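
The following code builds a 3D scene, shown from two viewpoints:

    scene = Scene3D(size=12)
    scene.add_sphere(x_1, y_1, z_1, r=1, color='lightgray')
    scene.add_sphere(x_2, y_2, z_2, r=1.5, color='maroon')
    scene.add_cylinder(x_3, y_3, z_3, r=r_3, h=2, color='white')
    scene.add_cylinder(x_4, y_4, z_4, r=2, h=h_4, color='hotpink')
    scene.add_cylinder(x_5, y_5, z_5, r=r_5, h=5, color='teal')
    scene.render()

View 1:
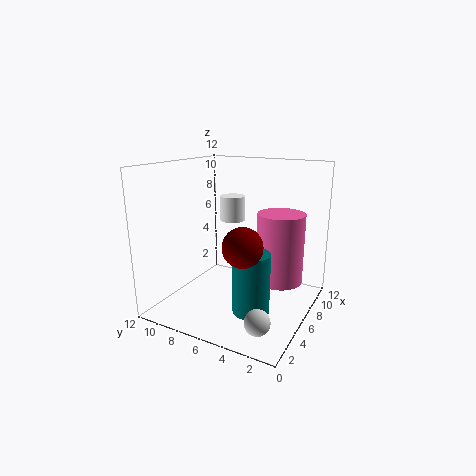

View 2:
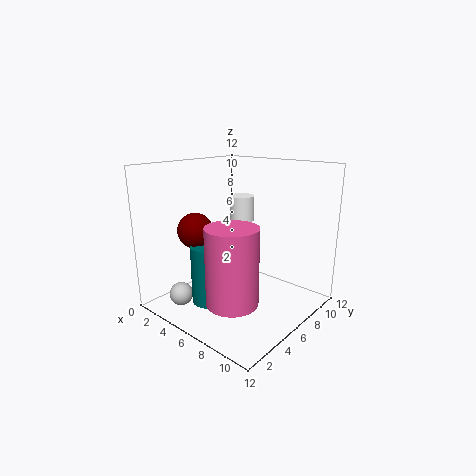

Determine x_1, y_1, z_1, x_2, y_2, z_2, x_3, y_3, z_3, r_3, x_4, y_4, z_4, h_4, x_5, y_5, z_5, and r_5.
x_1 = 2.5; y_1 = 2.5; z_1 = 1; x_2 = 3; y_2 = 4; z_2 = 6.5; x_3 = 6; y_3 = 6.5; z_3 = 7.5; r_3 = 1; x_4 = 8; y_4 = 3; z_4 = 2; h_4 = 6; x_5 = 4.5; y_5 = 4; z_5 = 0.5; r_5 = 1.5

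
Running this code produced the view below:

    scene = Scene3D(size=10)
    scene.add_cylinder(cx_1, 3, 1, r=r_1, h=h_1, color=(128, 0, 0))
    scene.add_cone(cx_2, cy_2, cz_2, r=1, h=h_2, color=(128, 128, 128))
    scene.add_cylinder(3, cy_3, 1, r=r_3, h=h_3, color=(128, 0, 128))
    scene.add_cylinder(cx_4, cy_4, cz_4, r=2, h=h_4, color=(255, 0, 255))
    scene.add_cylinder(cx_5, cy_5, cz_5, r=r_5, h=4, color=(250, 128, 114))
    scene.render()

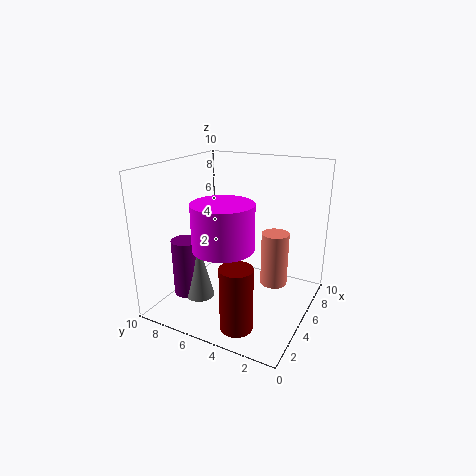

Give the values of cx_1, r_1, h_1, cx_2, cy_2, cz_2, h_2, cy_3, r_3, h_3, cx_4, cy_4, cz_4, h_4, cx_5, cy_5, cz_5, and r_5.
cx_1 = 1
r_1 = 1
h_1 = 4
cx_2 = 3
cy_2 = 7
cz_2 = 1
h_2 = 4
cy_3 = 8
r_3 = 1
h_3 = 4
cx_4 = 3
cy_4 = 5
cz_4 = 5
h_4 = 3
cx_5 = 7
cy_5 = 3
cz_5 = 1
r_5 = 1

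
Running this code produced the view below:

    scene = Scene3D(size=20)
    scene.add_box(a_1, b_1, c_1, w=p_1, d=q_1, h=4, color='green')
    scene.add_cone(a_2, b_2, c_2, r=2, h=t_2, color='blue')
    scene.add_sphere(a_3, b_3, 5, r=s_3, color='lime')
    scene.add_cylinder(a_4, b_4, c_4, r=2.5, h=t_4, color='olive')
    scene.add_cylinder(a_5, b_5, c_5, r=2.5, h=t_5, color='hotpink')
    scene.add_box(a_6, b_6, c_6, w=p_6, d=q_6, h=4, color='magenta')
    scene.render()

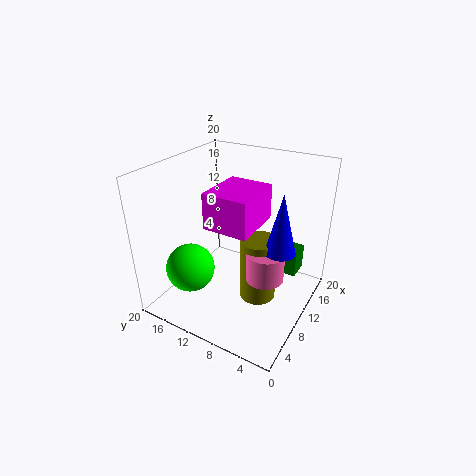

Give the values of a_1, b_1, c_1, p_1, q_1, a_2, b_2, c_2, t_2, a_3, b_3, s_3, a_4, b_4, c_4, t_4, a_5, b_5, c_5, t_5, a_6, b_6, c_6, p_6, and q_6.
a_1 = 16.5; b_1 = 3.5; c_1 = 1.5; p_1 = 3.5; q_1 = 4.5; a_2 = 9.5; b_2 = 3.5; c_2 = 10; t_2 = 8; a_3 = 6.5; b_3 = 16; s_3 = 3.5; a_4 = 9.5; b_4 = 6.5; c_4 = 2; t_4 = 9; a_5 = 8.5; b_5 = 5; c_5 = 6; t_5 = 4; a_6 = 1; b_6 = 4; c_6 = 16; p_6 = 6; q_6 = 5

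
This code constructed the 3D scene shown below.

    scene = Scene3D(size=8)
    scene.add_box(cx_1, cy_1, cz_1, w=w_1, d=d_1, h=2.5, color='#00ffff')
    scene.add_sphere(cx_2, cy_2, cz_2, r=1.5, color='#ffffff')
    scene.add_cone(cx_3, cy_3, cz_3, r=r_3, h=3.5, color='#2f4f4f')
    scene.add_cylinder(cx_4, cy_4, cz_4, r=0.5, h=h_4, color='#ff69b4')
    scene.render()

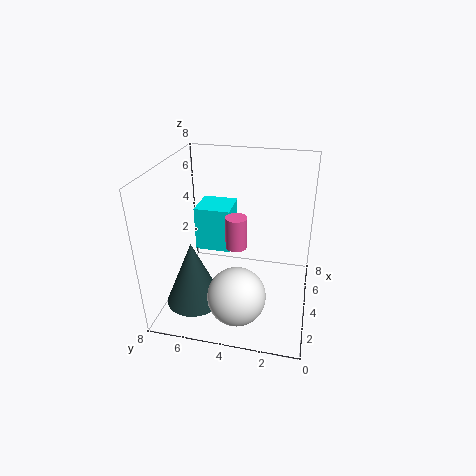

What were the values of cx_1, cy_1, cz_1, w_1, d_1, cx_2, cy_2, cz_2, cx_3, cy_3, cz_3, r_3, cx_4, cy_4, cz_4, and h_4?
cx_1 = 4; cy_1 = 4.5; cz_1 = 3; w_1 = 2; d_1 = 2; cx_2 = 1.5; cy_2 = 3.5; cz_2 = 2; cx_3 = 2; cy_3 = 6; cz_3 = 1; r_3 = 1.5; cx_4 = 1.5; cy_4 = 3.5; cz_4 = 5; h_4 = 1.5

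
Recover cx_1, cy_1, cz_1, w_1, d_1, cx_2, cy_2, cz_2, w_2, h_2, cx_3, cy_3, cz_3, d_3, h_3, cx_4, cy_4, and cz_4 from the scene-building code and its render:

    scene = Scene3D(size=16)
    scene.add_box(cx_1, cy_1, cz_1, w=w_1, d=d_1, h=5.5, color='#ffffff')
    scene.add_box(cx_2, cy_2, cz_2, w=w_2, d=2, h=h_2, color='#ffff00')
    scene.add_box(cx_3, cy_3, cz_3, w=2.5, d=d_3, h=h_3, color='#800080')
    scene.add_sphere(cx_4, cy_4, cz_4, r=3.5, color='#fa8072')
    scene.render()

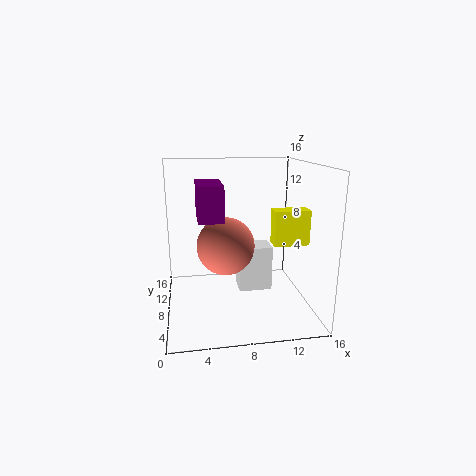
cx_1 = 8.5, cy_1 = 9.5, cz_1 = 0.5, w_1 = 4, d_1 = 3, cx_2 = 12, cy_2 = 7, cz_2 = 7, w_2 = 4, h_2 = 4, cx_3 = 3.5, cy_3 = 3.5, cz_3 = 11, d_3 = 5, h_3 = 3.5, cx_4 = 7, cy_4 = 11, cz_4 = 6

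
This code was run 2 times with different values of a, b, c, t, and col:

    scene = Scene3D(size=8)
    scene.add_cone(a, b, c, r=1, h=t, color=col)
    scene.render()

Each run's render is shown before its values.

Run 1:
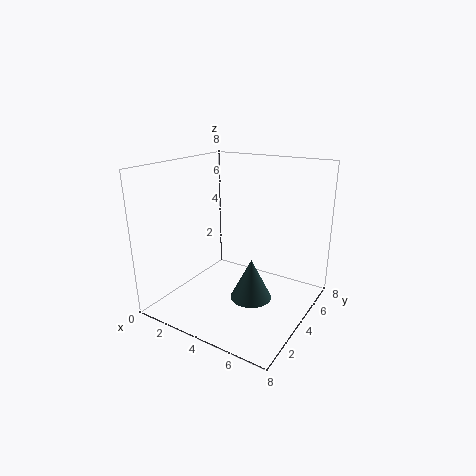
a = 6; b = 2; c = 2; t = 2; col = 'darkslategray'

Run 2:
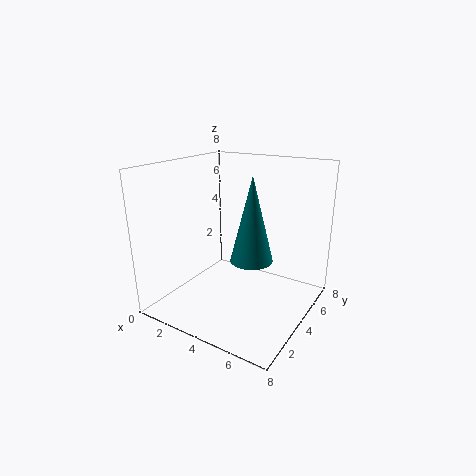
a = 6; b = 2; c = 4; t = 4; col = 'teal'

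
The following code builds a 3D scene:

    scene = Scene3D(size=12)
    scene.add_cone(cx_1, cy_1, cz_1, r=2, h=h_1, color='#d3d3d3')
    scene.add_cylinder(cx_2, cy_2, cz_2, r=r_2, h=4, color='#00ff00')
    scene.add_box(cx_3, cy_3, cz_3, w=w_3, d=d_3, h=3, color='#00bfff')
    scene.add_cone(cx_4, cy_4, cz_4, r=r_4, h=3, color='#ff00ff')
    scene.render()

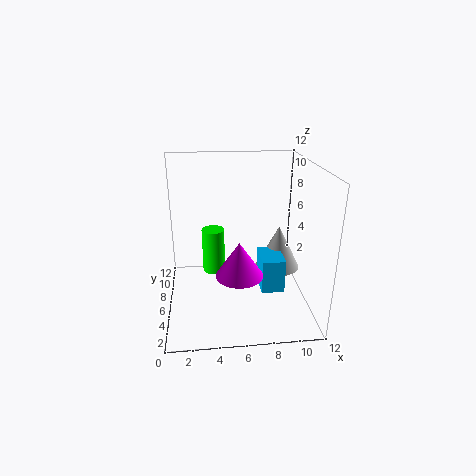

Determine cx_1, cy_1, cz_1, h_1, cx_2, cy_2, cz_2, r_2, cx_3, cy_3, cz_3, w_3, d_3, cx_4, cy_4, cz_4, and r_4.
cx_1 = 10, cy_1 = 8, cz_1 = 2, h_1 = 4, cx_2 = 4, cy_2 = 8, cz_2 = 2, r_2 = 1, cx_3 = 8, cy_3 = 5, cz_3 = 1, w_3 = 2, d_3 = 3, cx_4 = 6, cy_4 = 5, cz_4 = 3, r_4 = 2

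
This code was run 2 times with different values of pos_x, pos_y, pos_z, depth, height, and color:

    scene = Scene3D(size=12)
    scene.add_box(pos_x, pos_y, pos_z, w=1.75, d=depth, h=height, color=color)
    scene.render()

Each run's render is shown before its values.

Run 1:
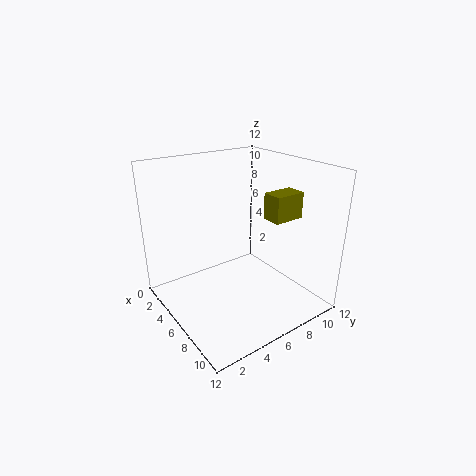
pos_x = 6.25, pos_y = 8.5, pos_z = 7.25, depth = 2.75, height = 2.25, color = 'olive'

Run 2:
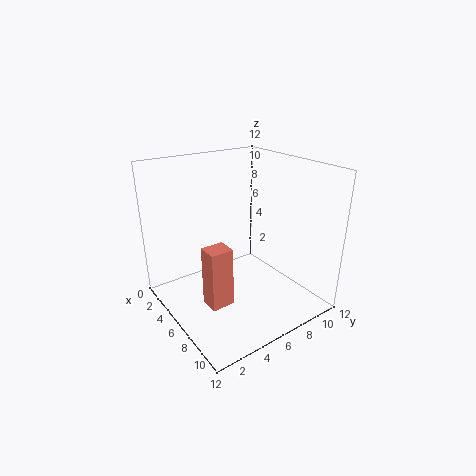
pos_x = 5, pos_y = 3, pos_z = 0.25, depth = 2, height = 5.25, color = 'salmon'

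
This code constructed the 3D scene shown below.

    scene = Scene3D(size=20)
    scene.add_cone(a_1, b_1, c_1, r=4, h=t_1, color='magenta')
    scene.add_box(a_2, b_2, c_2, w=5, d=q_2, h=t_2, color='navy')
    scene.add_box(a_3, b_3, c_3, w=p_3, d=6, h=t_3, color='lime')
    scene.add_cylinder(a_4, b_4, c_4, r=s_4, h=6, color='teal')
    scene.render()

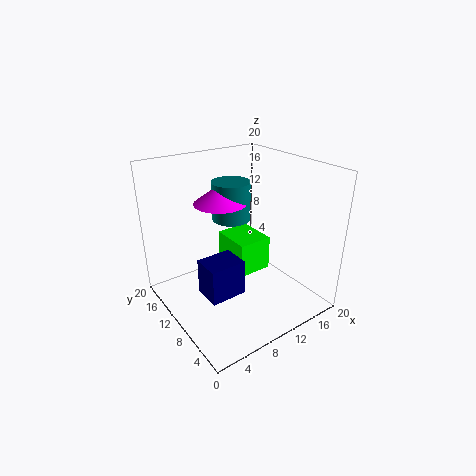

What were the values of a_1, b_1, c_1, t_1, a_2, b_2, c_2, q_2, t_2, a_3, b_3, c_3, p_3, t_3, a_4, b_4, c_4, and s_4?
a_1 = 11, b_1 = 16, c_1 = 13, t_1 = 3, a_2 = 4, b_2 = 7, c_2 = 3, q_2 = 4, t_2 = 5, a_3 = 10, b_3 = 9, c_3 = 4, p_3 = 5, t_3 = 5, a_4 = 13, b_4 = 16, c_4 = 10, s_4 = 3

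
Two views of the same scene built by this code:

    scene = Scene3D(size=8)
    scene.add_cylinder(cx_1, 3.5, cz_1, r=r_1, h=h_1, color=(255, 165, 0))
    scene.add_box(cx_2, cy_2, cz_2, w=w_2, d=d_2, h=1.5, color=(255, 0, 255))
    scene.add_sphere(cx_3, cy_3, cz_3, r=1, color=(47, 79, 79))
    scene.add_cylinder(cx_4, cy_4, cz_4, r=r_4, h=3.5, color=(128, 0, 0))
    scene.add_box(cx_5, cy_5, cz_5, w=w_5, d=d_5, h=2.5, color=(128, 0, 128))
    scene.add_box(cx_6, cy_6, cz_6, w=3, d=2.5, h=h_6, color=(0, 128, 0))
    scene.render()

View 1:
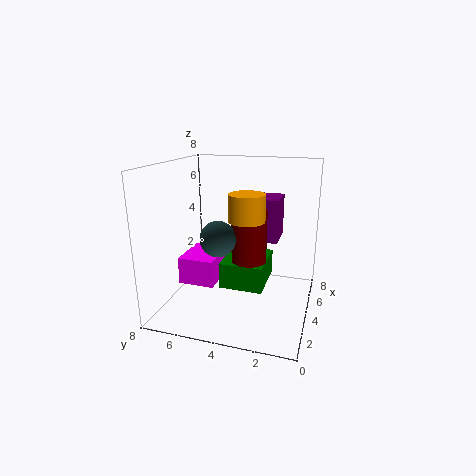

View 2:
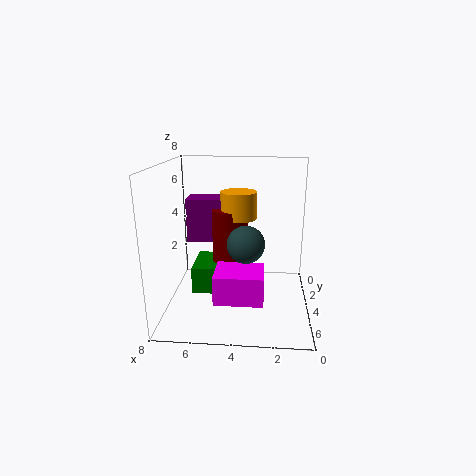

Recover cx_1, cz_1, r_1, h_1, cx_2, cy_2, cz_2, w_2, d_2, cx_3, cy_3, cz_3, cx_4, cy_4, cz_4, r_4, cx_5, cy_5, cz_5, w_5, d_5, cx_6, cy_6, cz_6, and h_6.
cx_1 = 4
cz_1 = 5
r_1 = 1
h_1 = 1.5
cx_2 = 2.5
cy_2 = 5
cz_2 = 1.5
w_2 = 2.5
d_2 = 2
cx_3 = 3.5
cy_3 = 5
cz_3 = 4
cx_4 = 4.5
cy_4 = 3.5
cz_4 = 2
r_4 = 1
cx_5 = 5
cy_5 = 2
cz_5 = 3.5
w_5 = 2
d_5 = 1.5
cx_6 = 3.5
cy_6 = 2.5
cz_6 = 1
h_6 = 1.5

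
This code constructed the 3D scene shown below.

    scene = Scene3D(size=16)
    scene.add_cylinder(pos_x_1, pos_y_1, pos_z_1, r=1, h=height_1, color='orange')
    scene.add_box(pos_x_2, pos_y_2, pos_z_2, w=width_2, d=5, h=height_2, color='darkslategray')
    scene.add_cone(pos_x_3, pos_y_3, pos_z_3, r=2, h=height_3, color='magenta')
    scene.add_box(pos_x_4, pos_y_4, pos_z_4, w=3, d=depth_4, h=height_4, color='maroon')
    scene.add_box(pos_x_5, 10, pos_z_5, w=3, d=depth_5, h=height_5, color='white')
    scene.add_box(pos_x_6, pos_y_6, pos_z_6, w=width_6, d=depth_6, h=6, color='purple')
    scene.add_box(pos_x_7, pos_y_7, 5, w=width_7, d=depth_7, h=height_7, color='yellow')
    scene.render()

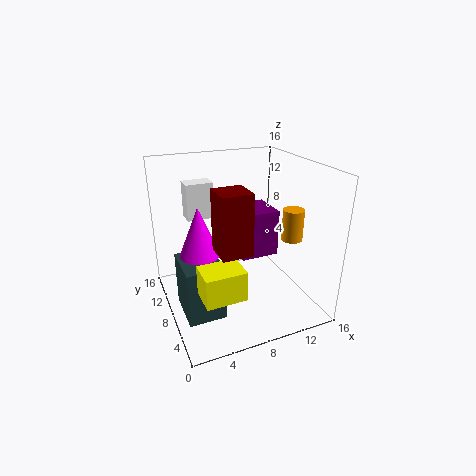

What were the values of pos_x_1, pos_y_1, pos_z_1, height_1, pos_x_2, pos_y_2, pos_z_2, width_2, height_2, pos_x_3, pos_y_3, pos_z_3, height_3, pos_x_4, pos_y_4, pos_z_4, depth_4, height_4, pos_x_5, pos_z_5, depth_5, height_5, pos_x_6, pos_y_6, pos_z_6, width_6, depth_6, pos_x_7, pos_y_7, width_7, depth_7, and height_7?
pos_x_1 = 11; pos_y_1 = 2; pos_z_1 = 10; height_1 = 3; pos_x_2 = 1; pos_y_2 = 4; pos_z_2 = 1; width_2 = 4; height_2 = 6; pos_x_3 = 3; pos_y_3 = 6; pos_z_3 = 8; height_3 = 5; pos_x_4 = 4; pos_y_4 = 2; pos_z_4 = 9; depth_4 = 3; height_4 = 6; pos_x_5 = 3; pos_z_5 = 10; depth_5 = 2; height_5 = 4; pos_x_6 = 10; pos_y_6 = 11; pos_z_6 = 3; width_6 = 5; depth_6 = 5; pos_x_7 = 2; pos_y_7 = 1; width_7 = 4; depth_7 = 3; height_7 = 3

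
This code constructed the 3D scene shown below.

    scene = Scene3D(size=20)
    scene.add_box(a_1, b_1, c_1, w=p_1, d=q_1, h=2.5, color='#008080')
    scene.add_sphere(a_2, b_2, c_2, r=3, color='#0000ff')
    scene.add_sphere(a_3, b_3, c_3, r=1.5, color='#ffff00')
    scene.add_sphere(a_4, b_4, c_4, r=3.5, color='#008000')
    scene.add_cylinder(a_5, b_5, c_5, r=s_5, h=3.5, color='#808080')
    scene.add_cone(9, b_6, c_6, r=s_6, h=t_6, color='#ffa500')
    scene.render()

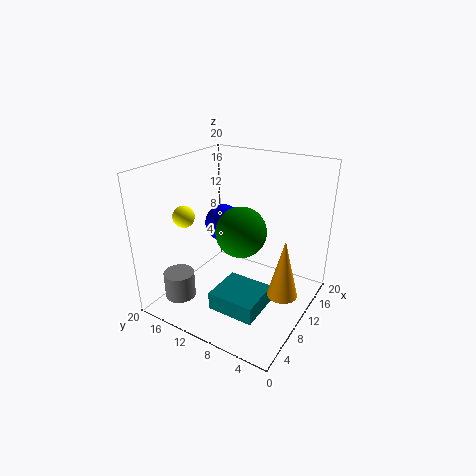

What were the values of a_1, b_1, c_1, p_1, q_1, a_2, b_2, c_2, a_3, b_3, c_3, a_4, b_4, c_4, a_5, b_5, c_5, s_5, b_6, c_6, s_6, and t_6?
a_1 = 4
b_1 = 4.5
c_1 = 1.5
p_1 = 6
q_1 = 6.5
a_2 = 16
b_2 = 16.5
c_2 = 8.5
a_3 = 6.5
b_3 = 16.5
c_3 = 13
a_4 = 10
b_4 = 9.5
c_4 = 11
a_5 = 2.5
b_5 = 14.5
c_5 = 3.5
s_5 = 2
b_6 = 2.5
c_6 = 4
s_6 = 2
t_6 = 8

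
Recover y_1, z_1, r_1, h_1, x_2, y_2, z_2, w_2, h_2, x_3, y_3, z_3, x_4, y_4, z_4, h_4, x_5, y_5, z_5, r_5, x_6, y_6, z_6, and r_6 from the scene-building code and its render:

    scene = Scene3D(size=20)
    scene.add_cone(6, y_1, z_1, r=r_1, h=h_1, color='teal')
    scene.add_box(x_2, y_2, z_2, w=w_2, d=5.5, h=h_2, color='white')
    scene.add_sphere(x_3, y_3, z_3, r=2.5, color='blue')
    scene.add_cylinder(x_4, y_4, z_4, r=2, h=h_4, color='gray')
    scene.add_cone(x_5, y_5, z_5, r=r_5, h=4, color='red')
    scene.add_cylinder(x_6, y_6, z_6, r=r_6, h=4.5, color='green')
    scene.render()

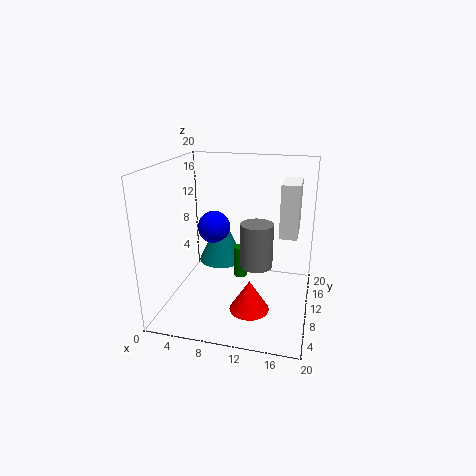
y_1 = 15
z_1 = 4
r_1 = 3.5
h_1 = 7.5
x_2 = 15.5
y_2 = 11
z_2 = 10
w_2 = 2.5
h_2 = 7.5
x_3 = 5
y_3 = 14.5
z_3 = 9.5
x_4 = 13.5
y_4 = 5.5
z_4 = 8.5
h_4 = 5.5
x_5 = 13
y_5 = 4
z_5 = 3
r_5 = 2.5
x_6 = 10
y_6 = 11.5
z_6 = 3.5
r_6 = 1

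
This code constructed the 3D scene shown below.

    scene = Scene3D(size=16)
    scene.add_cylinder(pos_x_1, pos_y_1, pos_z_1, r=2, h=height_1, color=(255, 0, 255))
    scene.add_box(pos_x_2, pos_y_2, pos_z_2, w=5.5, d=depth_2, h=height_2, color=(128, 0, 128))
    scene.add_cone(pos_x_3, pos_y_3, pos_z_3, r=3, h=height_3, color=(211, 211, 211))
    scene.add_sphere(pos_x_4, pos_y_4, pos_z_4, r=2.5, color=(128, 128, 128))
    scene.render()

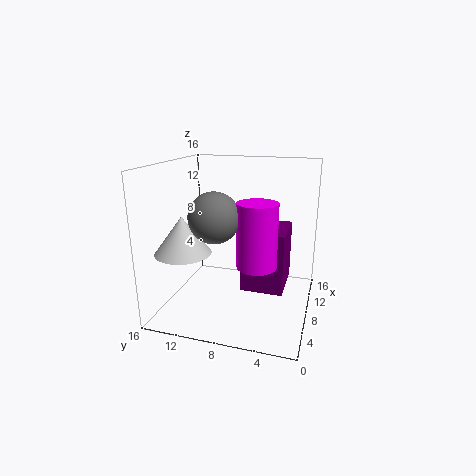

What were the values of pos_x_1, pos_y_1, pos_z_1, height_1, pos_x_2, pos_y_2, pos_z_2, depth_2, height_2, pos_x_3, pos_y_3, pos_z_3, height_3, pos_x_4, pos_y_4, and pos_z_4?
pos_x_1 = 4.5
pos_y_1 = 5
pos_z_1 = 6.5
height_1 = 6.5
pos_x_2 = 5.5
pos_y_2 = 2.5
pos_z_2 = 3
depth_2 = 4.5
height_2 = 6.5
pos_x_3 = 4.5
pos_y_3 = 13
pos_z_3 = 7
height_3 = 4
pos_x_4 = 3.5
pos_y_4 = 9
pos_z_4 = 11.5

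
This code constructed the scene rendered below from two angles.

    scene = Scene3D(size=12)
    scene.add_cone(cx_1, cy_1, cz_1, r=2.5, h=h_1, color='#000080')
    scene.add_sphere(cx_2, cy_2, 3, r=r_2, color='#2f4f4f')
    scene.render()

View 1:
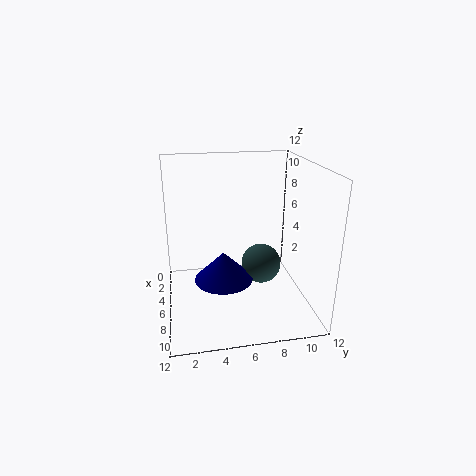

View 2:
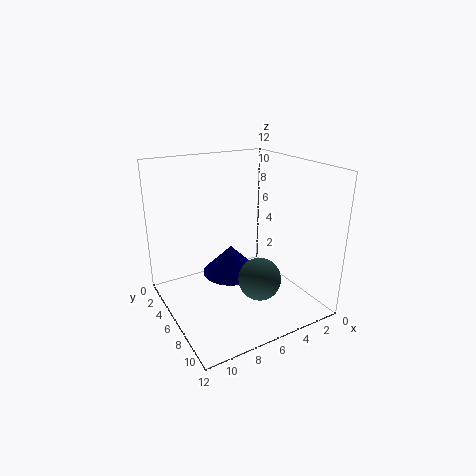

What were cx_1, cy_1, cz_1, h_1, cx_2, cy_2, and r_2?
cx_1 = 6; cy_1 = 4.75; cz_1 = 2.25; h_1 = 2.5; cx_2 = 5.25; cy_2 = 8.25; r_2 = 1.75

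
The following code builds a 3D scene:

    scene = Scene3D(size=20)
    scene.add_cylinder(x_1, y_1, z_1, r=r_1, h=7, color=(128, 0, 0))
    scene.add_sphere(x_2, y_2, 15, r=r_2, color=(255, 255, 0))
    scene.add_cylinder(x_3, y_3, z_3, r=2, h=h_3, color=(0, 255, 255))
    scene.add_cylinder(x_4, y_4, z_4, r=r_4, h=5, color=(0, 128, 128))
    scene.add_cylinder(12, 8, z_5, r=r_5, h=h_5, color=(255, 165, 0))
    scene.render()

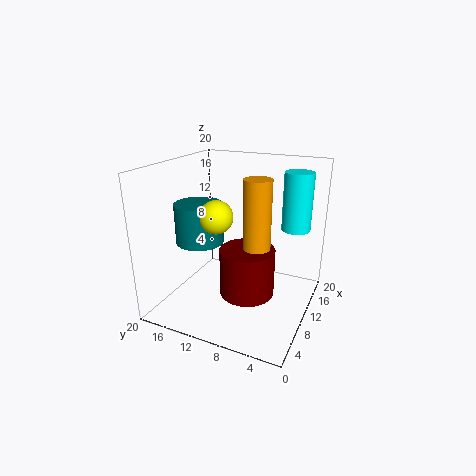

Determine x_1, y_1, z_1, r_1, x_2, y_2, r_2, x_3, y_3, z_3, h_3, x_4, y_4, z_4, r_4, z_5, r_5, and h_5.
x_1 = 11, y_1 = 9, z_1 = 1, r_1 = 4, x_2 = 4, y_2 = 10, r_2 = 2, x_3 = 14, y_3 = 3, z_3 = 11, h_3 = 8, x_4 = 5, y_4 = 13, z_4 = 11, r_4 = 3, z_5 = 8, r_5 = 2, h_5 = 10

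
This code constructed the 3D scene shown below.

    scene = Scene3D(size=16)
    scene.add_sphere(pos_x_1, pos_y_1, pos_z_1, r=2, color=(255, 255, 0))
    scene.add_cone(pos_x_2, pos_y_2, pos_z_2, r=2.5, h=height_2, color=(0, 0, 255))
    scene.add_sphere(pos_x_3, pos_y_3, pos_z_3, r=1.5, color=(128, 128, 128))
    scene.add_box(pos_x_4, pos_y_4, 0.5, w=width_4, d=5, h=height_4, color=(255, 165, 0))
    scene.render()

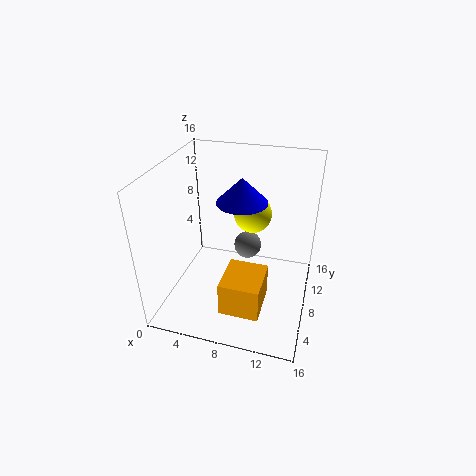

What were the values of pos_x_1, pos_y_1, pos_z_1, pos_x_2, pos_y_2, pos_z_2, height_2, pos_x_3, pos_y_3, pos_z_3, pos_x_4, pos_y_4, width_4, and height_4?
pos_x_1 = 9.5, pos_y_1 = 8.5, pos_z_1 = 11, pos_x_2 = 9, pos_y_2 = 6, pos_z_2 = 13.5, height_2 = 2.5, pos_x_3 = 9, pos_y_3 = 8.5, pos_z_3 = 7, pos_x_4 = 7, pos_y_4 = 3.5, width_4 = 4.5, height_4 = 4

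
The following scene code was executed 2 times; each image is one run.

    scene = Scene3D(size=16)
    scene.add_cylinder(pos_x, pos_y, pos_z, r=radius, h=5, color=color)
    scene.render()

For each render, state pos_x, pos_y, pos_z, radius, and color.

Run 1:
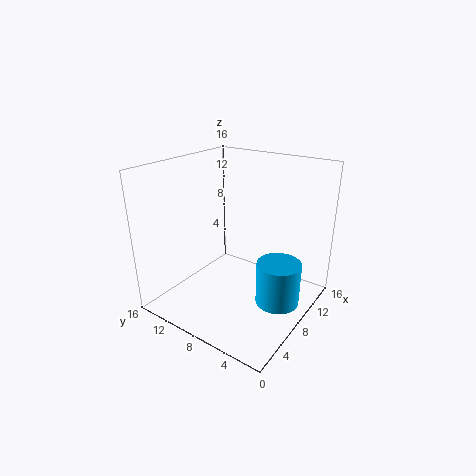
pos_x = 9.5; pos_y = 3.5; pos_z = 0.5; radius = 2.5; color = 'deepskyblue'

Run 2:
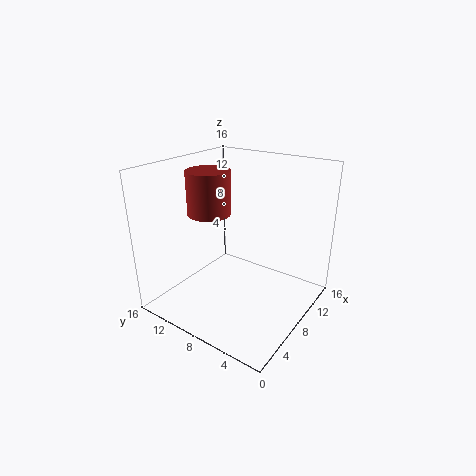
pos_x = 8; pos_y = 12; pos_z = 10; radius = 2.5; color = 'brown'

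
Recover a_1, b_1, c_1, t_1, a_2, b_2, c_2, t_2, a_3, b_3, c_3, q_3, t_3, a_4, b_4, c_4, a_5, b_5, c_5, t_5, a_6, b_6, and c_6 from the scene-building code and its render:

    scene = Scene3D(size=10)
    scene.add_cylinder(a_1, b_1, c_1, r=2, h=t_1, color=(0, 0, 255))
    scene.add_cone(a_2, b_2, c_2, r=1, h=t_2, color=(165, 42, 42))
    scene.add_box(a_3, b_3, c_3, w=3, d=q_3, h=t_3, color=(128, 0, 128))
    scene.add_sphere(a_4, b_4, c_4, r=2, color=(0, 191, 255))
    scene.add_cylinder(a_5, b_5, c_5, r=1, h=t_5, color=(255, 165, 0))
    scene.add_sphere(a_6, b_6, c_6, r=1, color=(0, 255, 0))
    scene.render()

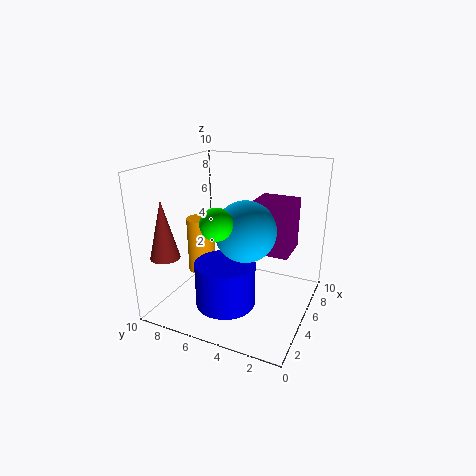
a_1 = 3
b_1 = 5
c_1 = 1
t_1 = 3
a_2 = 2
b_2 = 9
c_2 = 4
t_2 = 4
a_3 = 7
b_3 = 2
c_3 = 3
q_3 = 3
t_3 = 4
a_4 = 4
b_4 = 4
c_4 = 6
a_5 = 5
b_5 = 8
c_5 = 2
t_5 = 4
a_6 = 2
b_6 = 5
c_6 = 7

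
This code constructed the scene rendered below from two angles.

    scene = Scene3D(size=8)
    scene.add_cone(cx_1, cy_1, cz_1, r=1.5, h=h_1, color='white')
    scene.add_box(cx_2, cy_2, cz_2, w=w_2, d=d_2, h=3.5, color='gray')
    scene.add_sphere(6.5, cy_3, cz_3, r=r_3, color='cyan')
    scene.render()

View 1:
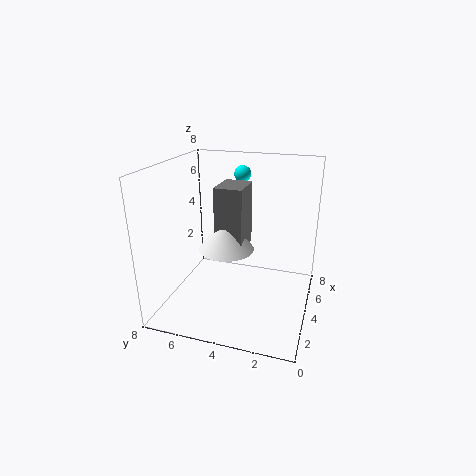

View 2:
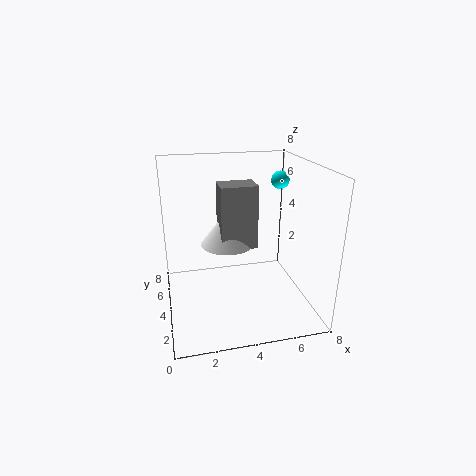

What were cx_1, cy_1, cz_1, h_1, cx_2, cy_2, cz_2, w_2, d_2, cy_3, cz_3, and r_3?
cx_1 = 3.5; cy_1 = 4.5; cz_1 = 3.5; h_1 = 2; cx_2 = 3; cy_2 = 3.5; cz_2 = 3.5; w_2 = 2; d_2 = 1.5; cy_3 = 4.5; cz_3 = 7; r_3 = 0.5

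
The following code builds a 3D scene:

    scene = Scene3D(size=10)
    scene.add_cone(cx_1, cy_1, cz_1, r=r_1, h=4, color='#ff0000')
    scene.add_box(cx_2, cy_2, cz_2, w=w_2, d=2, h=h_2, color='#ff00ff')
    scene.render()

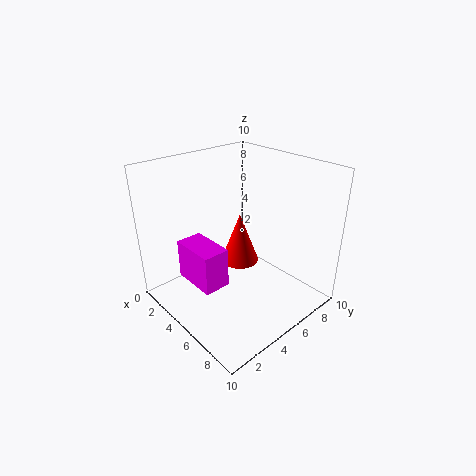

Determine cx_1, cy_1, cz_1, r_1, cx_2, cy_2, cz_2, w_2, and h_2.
cx_1 = 3
cy_1 = 7
cz_1 = 1.5
r_1 = 1.5
cx_2 = 1
cy_2 = 2.5
cz_2 = 1
w_2 = 3.5
h_2 = 3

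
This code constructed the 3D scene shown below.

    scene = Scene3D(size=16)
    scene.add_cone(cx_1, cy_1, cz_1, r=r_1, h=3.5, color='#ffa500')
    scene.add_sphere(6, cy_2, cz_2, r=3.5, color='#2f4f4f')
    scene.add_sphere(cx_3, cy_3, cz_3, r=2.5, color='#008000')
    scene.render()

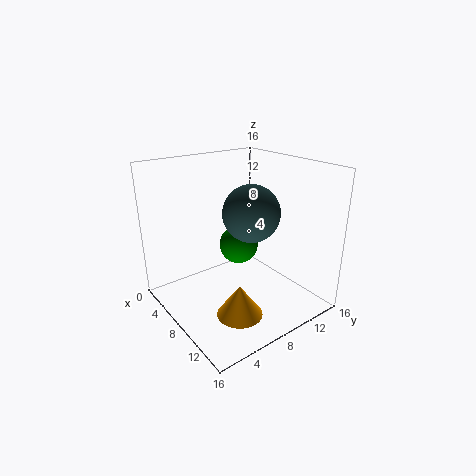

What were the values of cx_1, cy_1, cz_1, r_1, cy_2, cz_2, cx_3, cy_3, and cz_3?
cx_1 = 11; cy_1 = 6; cz_1 = 0.5; r_1 = 2.5; cy_2 = 11.5; cz_2 = 9.5; cx_3 = 3.5; cy_3 = 11.5; cz_3 = 4.5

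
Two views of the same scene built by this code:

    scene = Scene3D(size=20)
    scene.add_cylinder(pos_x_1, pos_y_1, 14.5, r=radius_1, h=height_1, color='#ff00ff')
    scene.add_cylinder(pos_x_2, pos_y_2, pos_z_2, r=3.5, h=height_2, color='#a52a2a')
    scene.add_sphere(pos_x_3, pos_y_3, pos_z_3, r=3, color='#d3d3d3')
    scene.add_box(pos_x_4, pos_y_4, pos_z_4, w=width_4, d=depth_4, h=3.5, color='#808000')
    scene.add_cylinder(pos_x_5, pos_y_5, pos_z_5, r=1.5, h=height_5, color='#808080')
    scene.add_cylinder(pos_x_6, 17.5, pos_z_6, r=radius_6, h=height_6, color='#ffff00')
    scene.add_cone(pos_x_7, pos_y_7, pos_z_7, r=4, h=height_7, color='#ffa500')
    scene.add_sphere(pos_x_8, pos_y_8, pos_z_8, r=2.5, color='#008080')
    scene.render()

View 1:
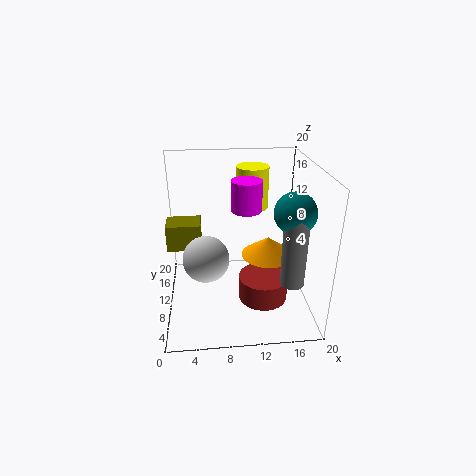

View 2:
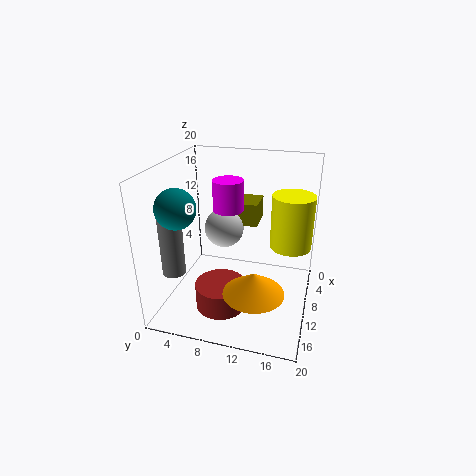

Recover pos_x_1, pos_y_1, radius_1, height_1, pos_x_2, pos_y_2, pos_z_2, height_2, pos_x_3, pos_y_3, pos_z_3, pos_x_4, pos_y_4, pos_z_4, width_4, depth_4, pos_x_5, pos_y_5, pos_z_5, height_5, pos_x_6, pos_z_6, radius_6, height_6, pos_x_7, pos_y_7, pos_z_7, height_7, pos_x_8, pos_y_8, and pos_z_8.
pos_x_1 = 11
pos_y_1 = 9
radius_1 = 2
height_1 = 4
pos_x_2 = 13.5
pos_y_2 = 8.5
pos_z_2 = 1
height_2 = 3.5
pos_x_3 = 5.5
pos_y_3 = 6.5
pos_z_3 = 9
pos_x_4 = 0.5
pos_y_4 = 8
pos_z_4 = 9.5
width_4 = 4.5
depth_4 = 3.5
pos_x_5 = 16
pos_y_5 = 3
pos_z_5 = 7
height_5 = 9
pos_x_6 = 13
pos_z_6 = 11.5
radius_6 = 2.5
height_6 = 6.5
pos_x_7 = 15
pos_y_7 = 13.5
pos_z_7 = 5
height_7 = 3
pos_x_8 = 16
pos_y_8 = 4
pos_z_8 = 16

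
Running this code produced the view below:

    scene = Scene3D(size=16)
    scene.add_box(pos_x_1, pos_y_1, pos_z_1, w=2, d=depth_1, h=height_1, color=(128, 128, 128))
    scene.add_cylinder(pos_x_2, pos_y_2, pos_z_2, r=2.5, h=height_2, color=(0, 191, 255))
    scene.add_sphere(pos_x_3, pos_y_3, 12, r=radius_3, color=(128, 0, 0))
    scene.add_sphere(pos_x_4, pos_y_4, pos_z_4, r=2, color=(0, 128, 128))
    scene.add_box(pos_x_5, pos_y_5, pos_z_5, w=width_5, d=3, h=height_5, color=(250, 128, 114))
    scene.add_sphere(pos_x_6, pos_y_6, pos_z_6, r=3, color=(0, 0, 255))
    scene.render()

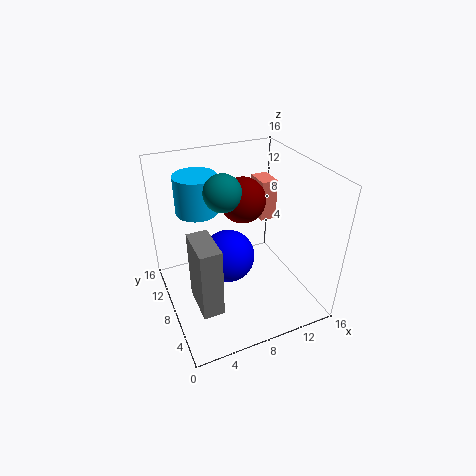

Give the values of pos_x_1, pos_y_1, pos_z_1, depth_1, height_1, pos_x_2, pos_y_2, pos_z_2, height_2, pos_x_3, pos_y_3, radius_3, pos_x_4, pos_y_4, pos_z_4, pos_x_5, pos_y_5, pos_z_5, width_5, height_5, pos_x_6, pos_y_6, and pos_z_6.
pos_x_1 = 1.5, pos_y_1 = 1, pos_z_1 = 5, depth_1 = 4, height_1 = 7, pos_x_2 = 5, pos_y_2 = 13, pos_z_2 = 9.5, height_2 = 4.5, pos_x_3 = 9, pos_y_3 = 9, radius_3 = 2.5, pos_x_4 = 6.5, pos_y_4 = 8.5, pos_z_4 = 13.5, pos_x_5 = 12.5, pos_y_5 = 11, pos_z_5 = 7.5, width_5 = 2, height_5 = 5, pos_x_6 = 7, pos_y_6 = 8.5, pos_z_6 = 5.5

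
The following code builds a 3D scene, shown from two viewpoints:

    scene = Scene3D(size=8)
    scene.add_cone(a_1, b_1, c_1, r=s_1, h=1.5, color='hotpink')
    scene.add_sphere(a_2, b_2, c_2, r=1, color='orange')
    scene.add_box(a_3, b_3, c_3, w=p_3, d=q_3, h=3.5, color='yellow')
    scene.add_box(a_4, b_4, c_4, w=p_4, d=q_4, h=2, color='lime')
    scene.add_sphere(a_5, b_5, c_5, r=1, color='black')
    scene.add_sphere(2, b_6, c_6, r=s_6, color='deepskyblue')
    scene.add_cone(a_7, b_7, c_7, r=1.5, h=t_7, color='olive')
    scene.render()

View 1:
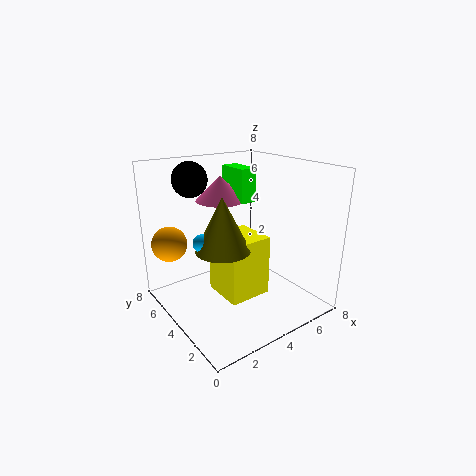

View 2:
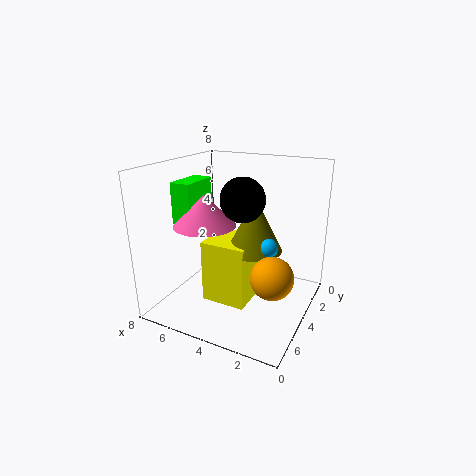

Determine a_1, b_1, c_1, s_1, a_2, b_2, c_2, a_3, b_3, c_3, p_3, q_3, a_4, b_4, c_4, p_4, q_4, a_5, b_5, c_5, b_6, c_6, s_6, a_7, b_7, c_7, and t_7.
a_1 = 4.5, b_1 = 6.5, c_1 = 5.5, s_1 = 1.5, a_2 = 1, b_2 = 6.5, c_2 = 3.5, a_3 = 3, b_3 = 3, c_3 = 0.5, p_3 = 2.5, q_3 = 2.5, a_4 = 5, b_4 = 5, c_4 = 5.5, p_4 = 1, q_4 = 2, a_5 = 2.5, b_5 = 6.5, c_5 = 7, b_6 = 4.5, c_6 = 4, s_6 = 0.5, a_7 = 3, b_7 = 4, c_7 = 3.5, t_7 = 3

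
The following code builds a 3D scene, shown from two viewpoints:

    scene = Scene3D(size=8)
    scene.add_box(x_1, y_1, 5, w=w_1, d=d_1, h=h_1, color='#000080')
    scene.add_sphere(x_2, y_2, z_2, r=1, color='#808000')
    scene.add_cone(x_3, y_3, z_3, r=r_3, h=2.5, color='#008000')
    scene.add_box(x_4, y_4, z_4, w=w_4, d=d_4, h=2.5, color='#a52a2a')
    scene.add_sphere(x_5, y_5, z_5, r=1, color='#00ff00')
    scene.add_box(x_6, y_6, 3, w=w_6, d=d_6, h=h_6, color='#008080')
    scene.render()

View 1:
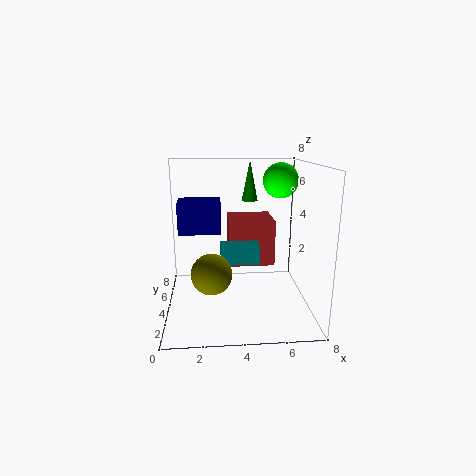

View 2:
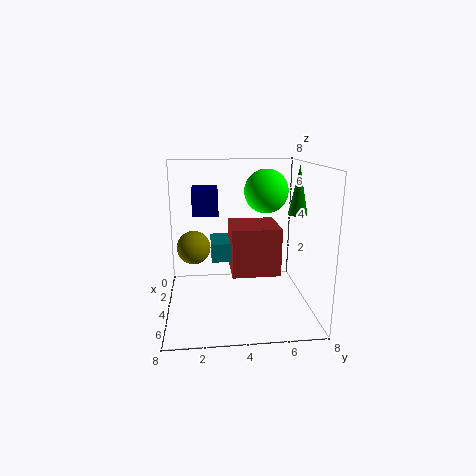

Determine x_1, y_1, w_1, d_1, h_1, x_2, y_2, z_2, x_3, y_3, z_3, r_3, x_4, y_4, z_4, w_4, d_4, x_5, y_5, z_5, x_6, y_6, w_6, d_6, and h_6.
x_1 = 1
y_1 = 1.5
w_1 = 2
d_1 = 1.5
h_1 = 1.5
x_2 = 2.5
y_2 = 1.5
z_2 = 3
x_3 = 5
y_3 = 7
z_3 = 5.5
r_3 = 0.5
x_4 = 3.5
y_4 = 3.5
z_4 = 2.5
w_4 = 2.5
d_4 = 2.5
x_5 = 6.5
y_5 = 5
z_5 = 7
x_6 = 3
y_6 = 2.5
w_6 = 2
d_6 = 1
h_6 = 1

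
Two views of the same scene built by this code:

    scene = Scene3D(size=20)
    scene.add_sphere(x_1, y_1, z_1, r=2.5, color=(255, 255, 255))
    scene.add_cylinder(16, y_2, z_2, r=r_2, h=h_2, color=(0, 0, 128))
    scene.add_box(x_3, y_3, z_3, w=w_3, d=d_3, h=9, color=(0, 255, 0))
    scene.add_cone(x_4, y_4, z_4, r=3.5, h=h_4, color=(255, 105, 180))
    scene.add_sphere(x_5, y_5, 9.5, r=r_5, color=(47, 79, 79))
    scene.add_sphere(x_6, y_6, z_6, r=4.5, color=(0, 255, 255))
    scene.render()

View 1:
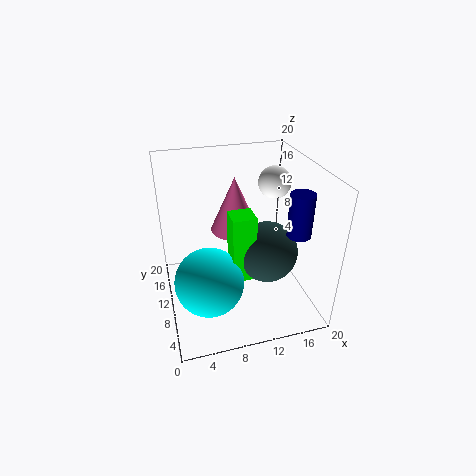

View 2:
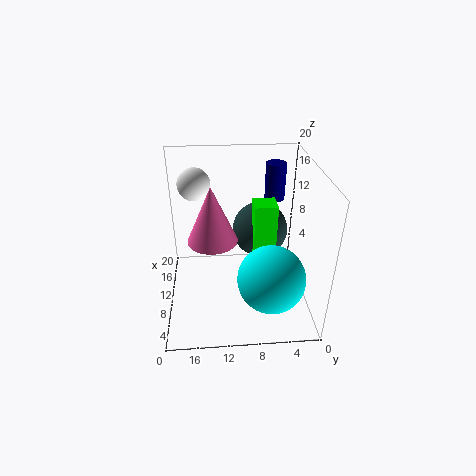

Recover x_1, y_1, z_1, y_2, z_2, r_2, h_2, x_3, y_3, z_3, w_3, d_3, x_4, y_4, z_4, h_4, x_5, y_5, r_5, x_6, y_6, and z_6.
x_1 = 17.5, y_1 = 16, z_1 = 15, y_2 = 4, z_2 = 13, r_2 = 1.5, h_2 = 5.5, x_3 = 8, y_3 = 5, z_3 = 6.5, w_3 = 3, d_3 = 3, x_4 = 10.5, y_4 = 13.5, z_4 = 9.5, h_4 = 8, x_5 = 13, y_5 = 6.5, r_5 = 4, x_6 = 5, y_6 = 6, z_6 = 6.5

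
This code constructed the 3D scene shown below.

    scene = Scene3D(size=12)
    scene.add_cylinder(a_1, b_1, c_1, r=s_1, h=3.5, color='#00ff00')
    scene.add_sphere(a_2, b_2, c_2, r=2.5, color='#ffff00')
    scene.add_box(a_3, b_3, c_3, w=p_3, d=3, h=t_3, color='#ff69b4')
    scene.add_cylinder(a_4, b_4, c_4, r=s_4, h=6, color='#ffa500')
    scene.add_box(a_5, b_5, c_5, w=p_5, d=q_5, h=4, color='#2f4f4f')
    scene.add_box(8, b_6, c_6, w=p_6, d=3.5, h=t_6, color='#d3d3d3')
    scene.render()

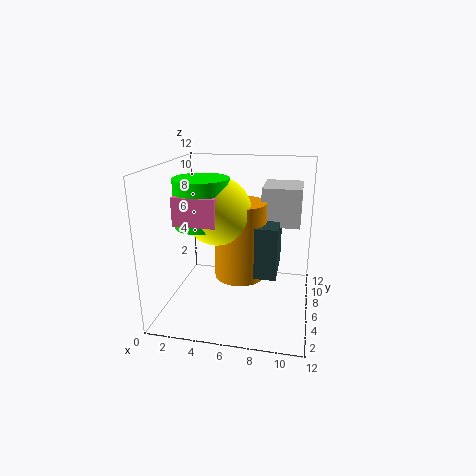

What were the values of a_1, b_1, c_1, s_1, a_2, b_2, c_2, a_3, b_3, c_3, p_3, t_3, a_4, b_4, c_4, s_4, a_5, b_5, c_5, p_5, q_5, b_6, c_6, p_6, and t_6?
a_1 = 4
b_1 = 3
c_1 = 8
s_1 = 2
a_2 = 5
b_2 = 3.5
c_2 = 9
a_3 = 2.5
b_3 = 1
c_3 = 8.5
p_3 = 3
t_3 = 2
a_4 = 6.5
b_4 = 4.5
c_4 = 3.5
s_4 = 2
a_5 = 6.5
b_5 = 3
c_5 = 4
p_5 = 3
q_5 = 4
b_6 = 5
c_6 = 7.5
p_6 = 3
t_6 = 3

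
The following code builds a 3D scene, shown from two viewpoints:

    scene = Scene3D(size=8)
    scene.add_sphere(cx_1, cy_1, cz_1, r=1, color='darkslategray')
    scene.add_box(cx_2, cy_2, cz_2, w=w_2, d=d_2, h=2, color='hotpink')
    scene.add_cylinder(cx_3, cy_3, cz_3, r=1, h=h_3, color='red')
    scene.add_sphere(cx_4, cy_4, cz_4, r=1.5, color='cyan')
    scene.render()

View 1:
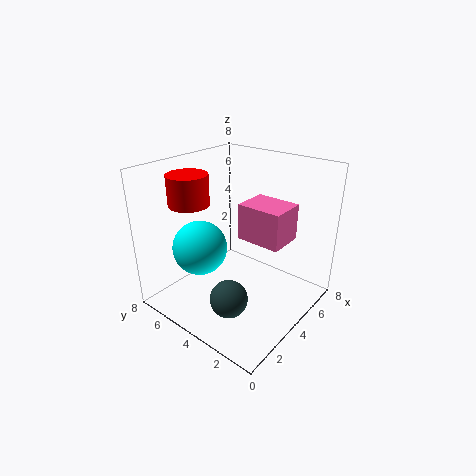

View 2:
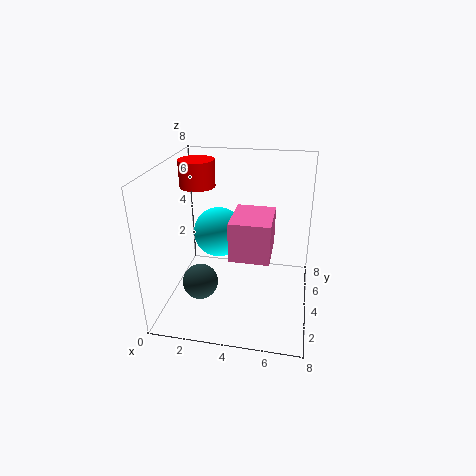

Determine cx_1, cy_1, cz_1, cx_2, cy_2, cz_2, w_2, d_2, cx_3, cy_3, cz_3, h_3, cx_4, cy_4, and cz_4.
cx_1 = 2; cy_1 = 3; cz_1 = 1.5; cx_2 = 4; cy_2 = 1.5; cz_2 = 4; w_2 = 2; d_2 = 2.5; cx_3 = 1.5; cy_3 = 5; cz_3 = 6.5; h_3 = 1.5; cx_4 = 2.5; cy_4 = 5.5; cz_4 = 3.5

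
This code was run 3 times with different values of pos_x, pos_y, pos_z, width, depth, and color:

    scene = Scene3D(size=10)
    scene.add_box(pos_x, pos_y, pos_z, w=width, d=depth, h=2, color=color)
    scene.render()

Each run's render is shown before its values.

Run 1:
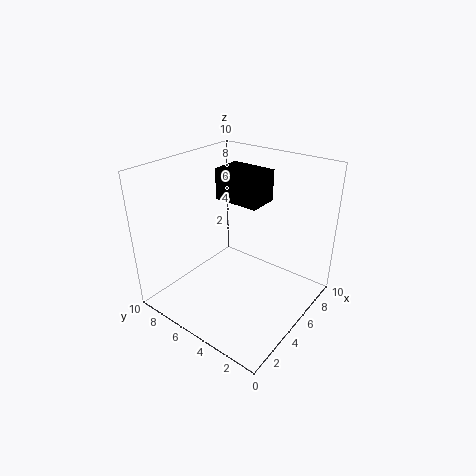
pos_x = 4; pos_y = 3; pos_z = 8; width = 2; depth = 3; color = 'black'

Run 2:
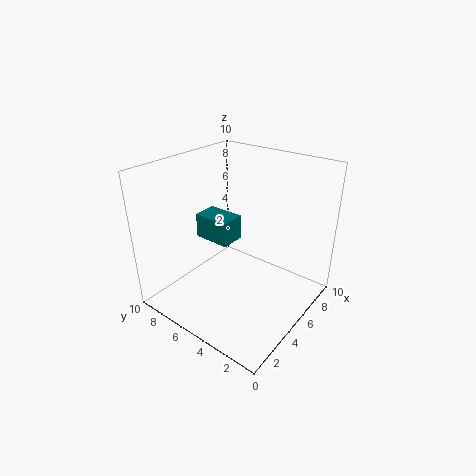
pos_x = 6; pos_y = 7; pos_z = 3; width = 2; depth = 3; color = 'teal'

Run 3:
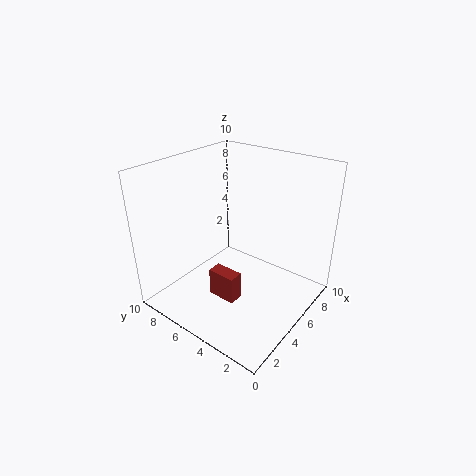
pos_x = 3; pos_y = 4; pos_z = 1; width = 1; depth = 2; color = 'brown'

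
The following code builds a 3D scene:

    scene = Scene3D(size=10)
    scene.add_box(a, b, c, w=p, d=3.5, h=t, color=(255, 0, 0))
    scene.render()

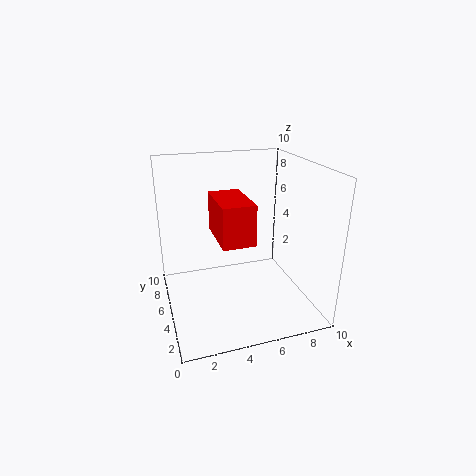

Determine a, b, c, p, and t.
a = 3; b = 1.5; c = 6; p = 2; t = 2.5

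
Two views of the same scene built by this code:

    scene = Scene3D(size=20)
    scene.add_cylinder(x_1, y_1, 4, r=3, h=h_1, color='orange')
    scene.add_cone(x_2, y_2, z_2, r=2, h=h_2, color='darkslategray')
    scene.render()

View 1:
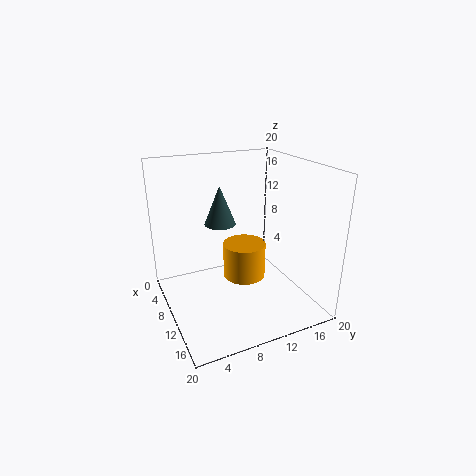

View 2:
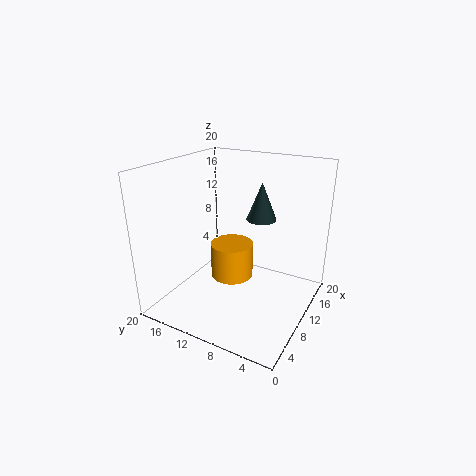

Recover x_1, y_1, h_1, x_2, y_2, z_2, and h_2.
x_1 = 10; y_1 = 11; h_1 = 5; x_2 = 11; y_2 = 7; z_2 = 13; h_2 = 5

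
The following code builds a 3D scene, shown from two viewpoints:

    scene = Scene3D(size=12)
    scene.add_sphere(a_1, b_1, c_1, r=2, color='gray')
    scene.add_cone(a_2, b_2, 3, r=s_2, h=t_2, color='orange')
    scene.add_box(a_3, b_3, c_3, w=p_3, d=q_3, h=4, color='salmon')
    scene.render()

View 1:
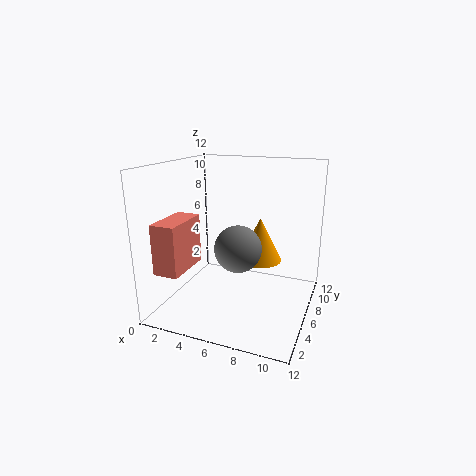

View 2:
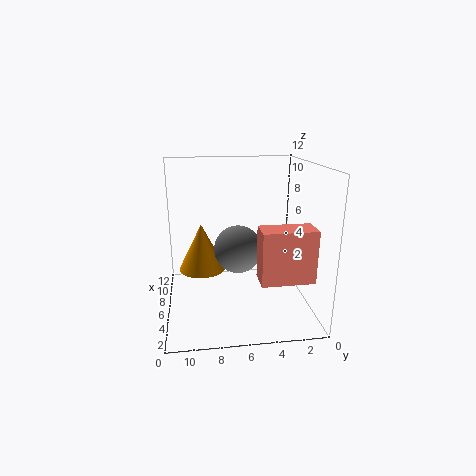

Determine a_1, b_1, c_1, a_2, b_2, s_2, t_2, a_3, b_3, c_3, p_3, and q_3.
a_1 = 6; b_1 = 6; c_1 = 5; a_2 = 7; b_2 = 9; s_2 = 2; t_2 = 4; a_3 = 1; b_3 = 1; c_3 = 4; p_3 = 2; q_3 = 4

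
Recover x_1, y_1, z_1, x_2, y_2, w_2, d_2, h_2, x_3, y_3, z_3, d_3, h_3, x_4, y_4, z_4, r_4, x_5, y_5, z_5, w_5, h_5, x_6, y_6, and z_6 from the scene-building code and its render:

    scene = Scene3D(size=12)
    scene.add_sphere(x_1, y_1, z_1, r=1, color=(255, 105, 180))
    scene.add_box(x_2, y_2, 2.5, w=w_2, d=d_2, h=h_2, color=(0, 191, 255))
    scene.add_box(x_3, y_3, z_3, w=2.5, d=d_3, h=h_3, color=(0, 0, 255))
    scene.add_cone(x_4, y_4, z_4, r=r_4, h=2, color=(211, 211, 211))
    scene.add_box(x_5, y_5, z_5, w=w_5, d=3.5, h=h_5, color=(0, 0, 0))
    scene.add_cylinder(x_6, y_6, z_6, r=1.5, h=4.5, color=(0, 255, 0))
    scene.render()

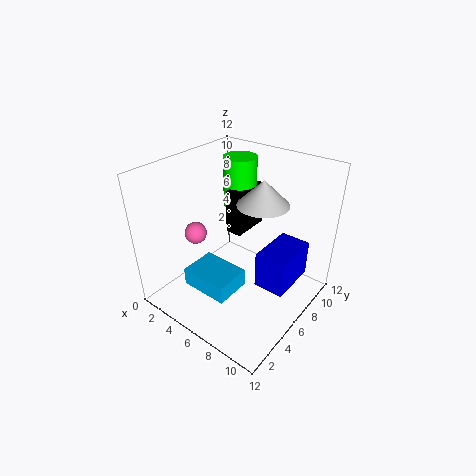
x_1 = 1.5; y_1 = 5.5; z_1 = 5; x_2 = 3.5; y_2 = 2; w_2 = 4; d_2 = 3; h_2 = 1.5; x_3 = 8.5; y_3 = 5; z_3 = 3; d_3 = 4; h_3 = 3; x_4 = 8; y_4 = 6.5; z_4 = 9.5; r_4 = 2; x_5 = 3.5; y_5 = 7.5; z_5 = 5; w_5 = 1.5; h_5 = 4; x_6 = 3.5; y_6 = 9.5; z_6 = 7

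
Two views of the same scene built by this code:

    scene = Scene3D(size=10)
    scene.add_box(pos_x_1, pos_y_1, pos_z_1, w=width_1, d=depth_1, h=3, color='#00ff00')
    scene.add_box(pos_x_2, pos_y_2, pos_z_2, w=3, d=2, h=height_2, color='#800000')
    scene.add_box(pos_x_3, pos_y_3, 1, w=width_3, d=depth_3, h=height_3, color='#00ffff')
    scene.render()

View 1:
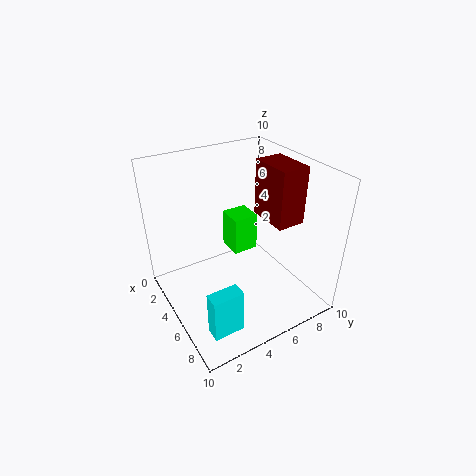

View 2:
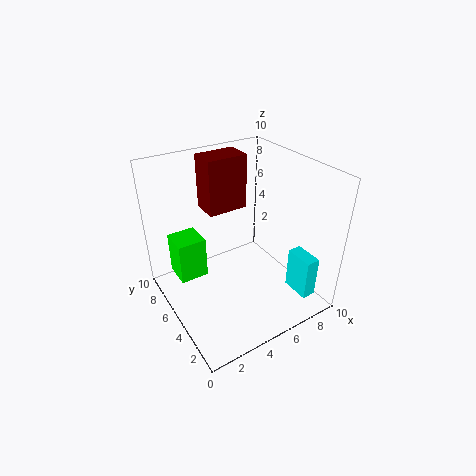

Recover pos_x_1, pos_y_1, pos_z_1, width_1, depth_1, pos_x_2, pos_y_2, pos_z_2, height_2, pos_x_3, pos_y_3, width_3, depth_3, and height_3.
pos_x_1 = 1
pos_y_1 = 6
pos_z_1 = 2
width_1 = 2
depth_1 = 2
pos_x_2 = 4
pos_y_2 = 7
pos_z_2 = 6
height_2 = 4
pos_x_3 = 8
pos_y_3 = 1
width_3 = 1
depth_3 = 2
height_3 = 3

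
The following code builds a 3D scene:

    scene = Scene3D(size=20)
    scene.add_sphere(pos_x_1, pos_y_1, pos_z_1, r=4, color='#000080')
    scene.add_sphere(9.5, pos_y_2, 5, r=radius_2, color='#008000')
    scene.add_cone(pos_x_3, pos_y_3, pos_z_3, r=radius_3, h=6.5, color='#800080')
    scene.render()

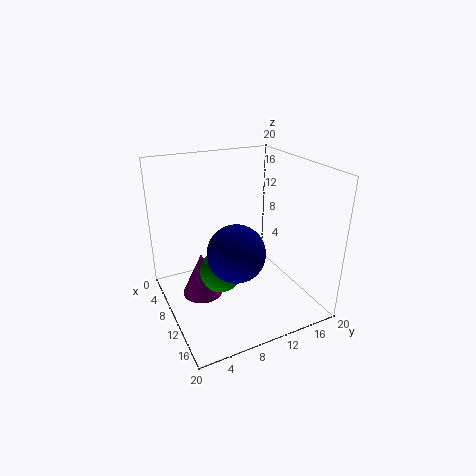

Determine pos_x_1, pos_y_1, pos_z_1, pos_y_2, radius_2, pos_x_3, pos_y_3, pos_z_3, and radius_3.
pos_x_1 = 11.5; pos_y_1 = 9; pos_z_1 = 8.5; pos_y_2 = 7.5; radius_2 = 3; pos_x_3 = 7; pos_y_3 = 5.5; pos_z_3 = 0.5; radius_3 = 3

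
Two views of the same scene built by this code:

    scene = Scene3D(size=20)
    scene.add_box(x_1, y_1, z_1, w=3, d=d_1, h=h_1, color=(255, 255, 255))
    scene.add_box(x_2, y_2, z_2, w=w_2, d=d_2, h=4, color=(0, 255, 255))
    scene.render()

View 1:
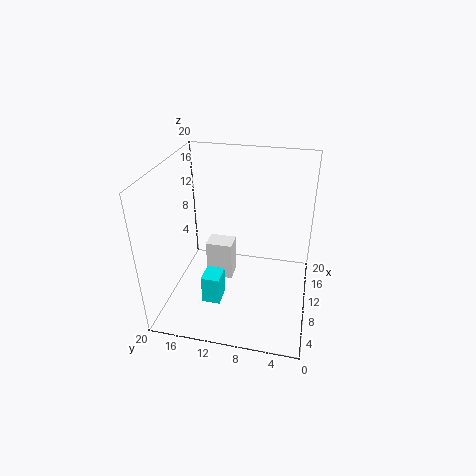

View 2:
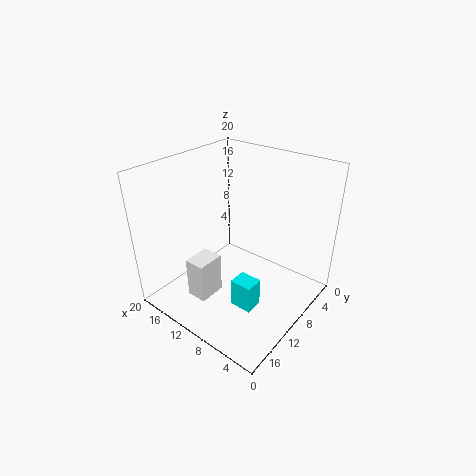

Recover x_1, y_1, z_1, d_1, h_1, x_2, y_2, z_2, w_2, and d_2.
x_1 = 12; y_1 = 11.5; z_1 = 1; d_1 = 4; h_1 = 6; x_2 = 5; y_2 = 11.5; z_2 = 2; w_2 = 3; d_2 = 2.5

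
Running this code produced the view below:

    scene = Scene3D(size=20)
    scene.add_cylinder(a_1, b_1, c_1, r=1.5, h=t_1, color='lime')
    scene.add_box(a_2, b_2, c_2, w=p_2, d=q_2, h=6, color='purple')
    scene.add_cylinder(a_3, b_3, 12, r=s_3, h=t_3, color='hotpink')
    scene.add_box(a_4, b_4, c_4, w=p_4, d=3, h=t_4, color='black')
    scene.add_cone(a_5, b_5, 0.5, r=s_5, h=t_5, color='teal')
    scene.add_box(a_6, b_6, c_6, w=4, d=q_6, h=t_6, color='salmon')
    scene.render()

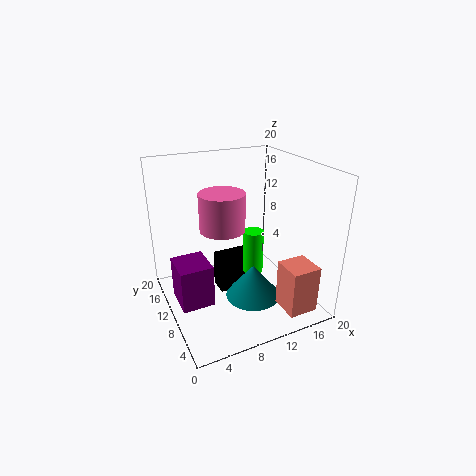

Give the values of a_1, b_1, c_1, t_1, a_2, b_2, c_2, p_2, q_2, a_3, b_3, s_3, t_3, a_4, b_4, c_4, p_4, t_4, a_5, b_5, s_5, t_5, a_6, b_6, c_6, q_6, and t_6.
a_1 = 13, b_1 = 11, c_1 = 3.5, t_1 = 6.5, a_2 = 1, b_2 = 8, c_2 = 1.5, p_2 = 4.5, q_2 = 5, a_3 = 7.5, b_3 = 9.5, s_3 = 3, t_3 = 5, a_4 = 8, b_4 = 11.5, c_4 = 0.5, p_4 = 5.5, t_4 = 5.5, a_5 = 12, b_5 = 9, s_5 = 4, t_5 = 5, a_6 = 13.5, b_6 = 1, c_6 = 1.5, q_6 = 4, t_6 = 6.5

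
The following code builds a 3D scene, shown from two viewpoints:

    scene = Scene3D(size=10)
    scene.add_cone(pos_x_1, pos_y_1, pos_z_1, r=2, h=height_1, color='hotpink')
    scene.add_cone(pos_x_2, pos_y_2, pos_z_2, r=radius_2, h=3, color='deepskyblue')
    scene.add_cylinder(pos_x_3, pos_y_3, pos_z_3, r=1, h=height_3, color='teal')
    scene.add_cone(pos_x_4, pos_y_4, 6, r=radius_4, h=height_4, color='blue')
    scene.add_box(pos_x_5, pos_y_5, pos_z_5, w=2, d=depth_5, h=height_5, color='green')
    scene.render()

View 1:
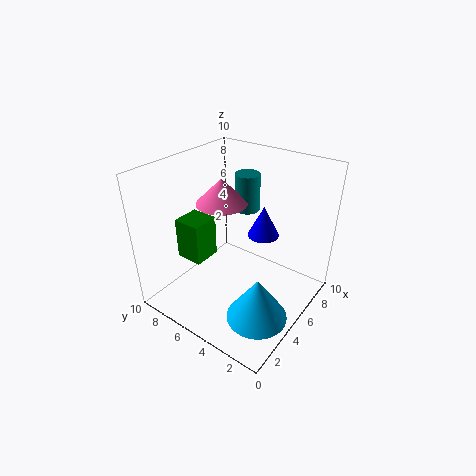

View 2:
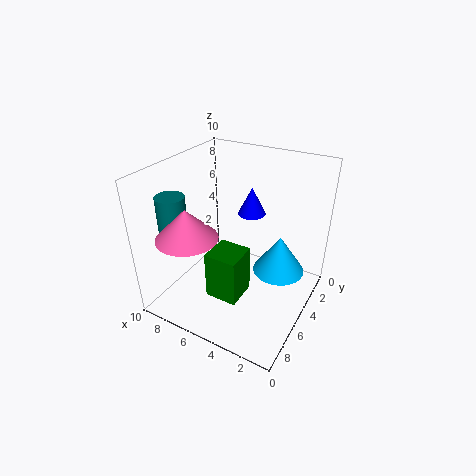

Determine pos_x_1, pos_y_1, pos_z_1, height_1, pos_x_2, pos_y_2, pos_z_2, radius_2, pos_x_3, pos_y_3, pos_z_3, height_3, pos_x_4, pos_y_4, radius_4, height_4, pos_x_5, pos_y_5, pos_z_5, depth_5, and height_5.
pos_x_1 = 7
pos_y_1 = 8
pos_z_1 = 6
height_1 = 2
pos_x_2 = 3
pos_y_2 = 2
pos_z_2 = 1
radius_2 = 2
pos_x_3 = 9
pos_y_3 = 7
pos_z_3 = 5
height_3 = 3
pos_x_4 = 5
pos_y_4 = 3
radius_4 = 1
height_4 = 2
pos_x_5 = 3
pos_y_5 = 7
pos_z_5 = 3
depth_5 = 2
height_5 = 3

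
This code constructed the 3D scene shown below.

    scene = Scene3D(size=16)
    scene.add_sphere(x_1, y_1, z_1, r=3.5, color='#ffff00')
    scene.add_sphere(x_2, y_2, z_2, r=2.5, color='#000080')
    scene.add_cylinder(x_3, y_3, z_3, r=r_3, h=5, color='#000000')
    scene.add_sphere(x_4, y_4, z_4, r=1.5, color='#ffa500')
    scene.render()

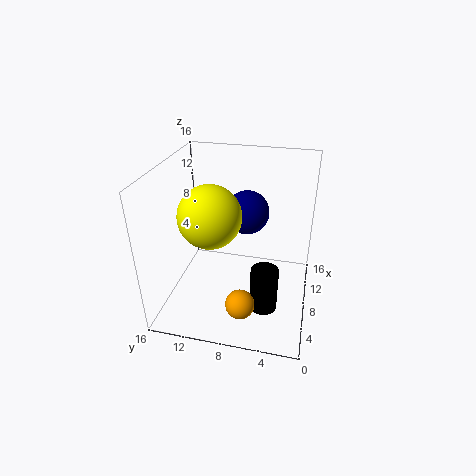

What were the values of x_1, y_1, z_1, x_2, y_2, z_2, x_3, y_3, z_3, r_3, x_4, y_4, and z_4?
x_1 = 7.5
y_1 = 11
z_1 = 10.5
x_2 = 10.5
y_2 = 7.5
z_2 = 10
x_3 = 5.5
y_3 = 4.5
z_3 = 1
r_3 = 1.5
x_4 = 2.5
y_4 = 6.5
z_4 = 3.5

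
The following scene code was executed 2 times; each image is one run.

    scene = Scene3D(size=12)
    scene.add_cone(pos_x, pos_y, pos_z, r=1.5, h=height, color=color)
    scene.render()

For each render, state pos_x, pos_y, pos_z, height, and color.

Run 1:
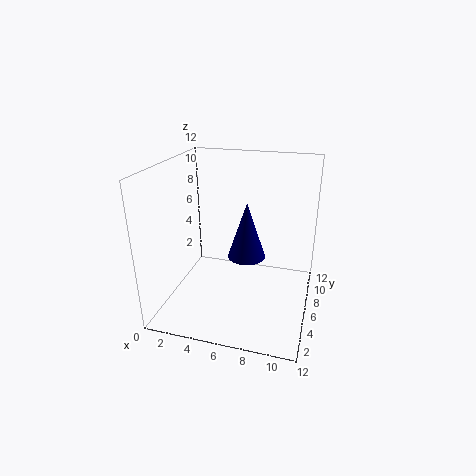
pos_x = 7
pos_y = 5
pos_z = 5
height = 4.5
color = 'navy'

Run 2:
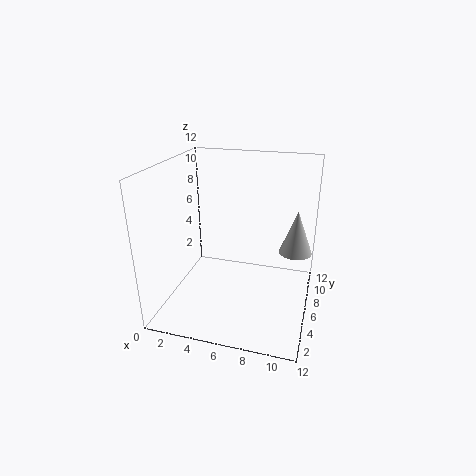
pos_x = 10.5
pos_y = 9.5
pos_z = 3.5
height = 4
color = 'lightgray'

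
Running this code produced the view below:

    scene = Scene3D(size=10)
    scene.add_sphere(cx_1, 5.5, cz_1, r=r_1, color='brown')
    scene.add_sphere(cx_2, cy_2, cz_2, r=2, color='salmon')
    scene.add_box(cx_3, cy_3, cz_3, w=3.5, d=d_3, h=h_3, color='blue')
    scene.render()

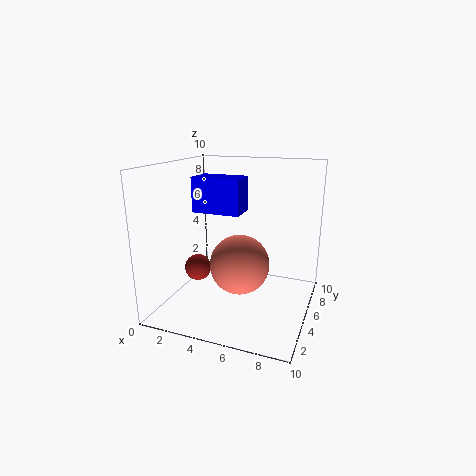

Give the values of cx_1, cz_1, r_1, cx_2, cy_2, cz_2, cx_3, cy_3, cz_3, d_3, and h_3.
cx_1 = 1.5, cz_1 = 2, r_1 = 1, cx_2 = 5.5, cy_2 = 4, cz_2 = 3.5, cx_3 = 1.5, cy_3 = 5, cz_3 = 6.5, d_3 = 2, h_3 = 2.5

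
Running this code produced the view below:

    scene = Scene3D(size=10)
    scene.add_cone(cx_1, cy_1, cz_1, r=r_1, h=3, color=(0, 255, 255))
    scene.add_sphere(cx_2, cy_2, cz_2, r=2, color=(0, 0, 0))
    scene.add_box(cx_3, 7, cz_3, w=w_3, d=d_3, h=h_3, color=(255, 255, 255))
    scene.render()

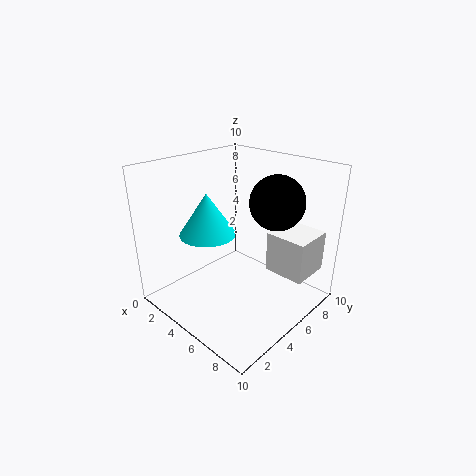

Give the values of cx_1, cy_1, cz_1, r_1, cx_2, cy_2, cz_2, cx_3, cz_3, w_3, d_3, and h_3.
cx_1 = 3
cy_1 = 4
cz_1 = 5
r_1 = 2
cx_2 = 6
cy_2 = 8
cz_2 = 7
cx_3 = 6
cz_3 = 2
w_3 = 3
d_3 = 3
h_3 = 3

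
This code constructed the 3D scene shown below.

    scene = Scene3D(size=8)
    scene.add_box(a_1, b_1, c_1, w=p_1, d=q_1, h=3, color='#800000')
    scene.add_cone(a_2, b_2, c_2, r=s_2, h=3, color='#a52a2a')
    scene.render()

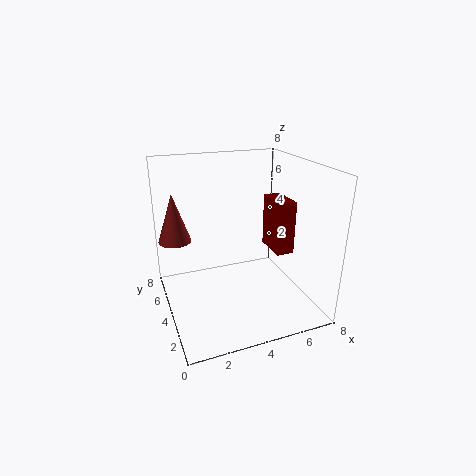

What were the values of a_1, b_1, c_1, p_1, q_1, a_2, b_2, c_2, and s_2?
a_1 = 6
b_1 = 3
c_1 = 3
p_1 = 1
q_1 = 2
a_2 = 1
b_2 = 7
c_2 = 3
s_2 = 1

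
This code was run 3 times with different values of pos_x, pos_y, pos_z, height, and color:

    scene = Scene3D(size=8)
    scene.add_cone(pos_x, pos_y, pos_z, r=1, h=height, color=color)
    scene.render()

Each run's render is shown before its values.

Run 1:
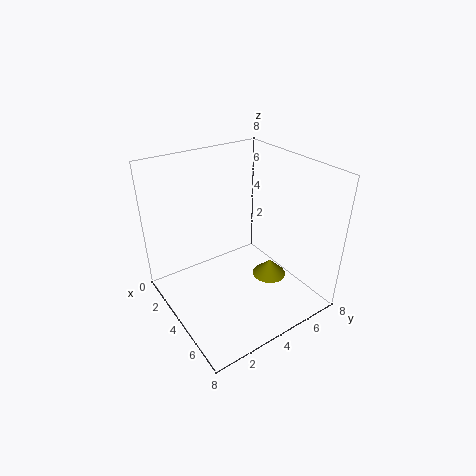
pos_x = 4.5; pos_y = 6; pos_z = 1; height = 1; color = 'olive'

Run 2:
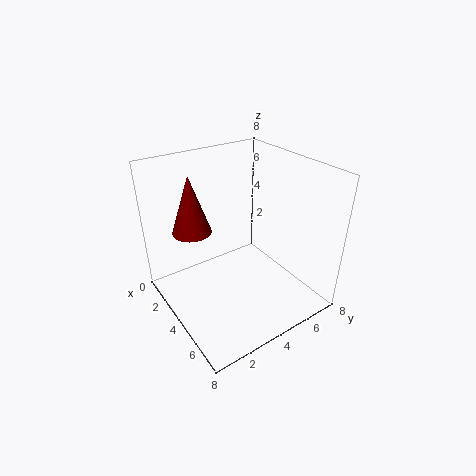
pos_x = 3.5; pos_y = 1.5; pos_z = 5; height = 3; color = 'maroon'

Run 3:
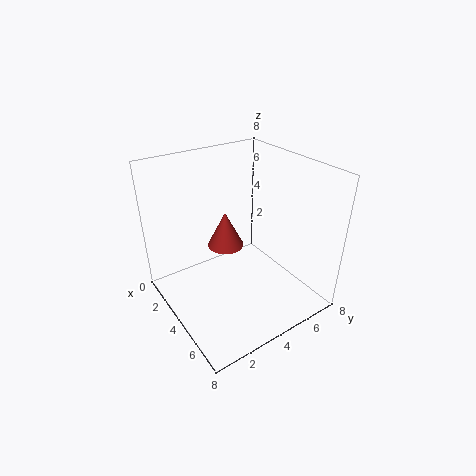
pos_x = 3.5; pos_y = 3.5; pos_z = 3.5; height = 2; color = 'brown'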